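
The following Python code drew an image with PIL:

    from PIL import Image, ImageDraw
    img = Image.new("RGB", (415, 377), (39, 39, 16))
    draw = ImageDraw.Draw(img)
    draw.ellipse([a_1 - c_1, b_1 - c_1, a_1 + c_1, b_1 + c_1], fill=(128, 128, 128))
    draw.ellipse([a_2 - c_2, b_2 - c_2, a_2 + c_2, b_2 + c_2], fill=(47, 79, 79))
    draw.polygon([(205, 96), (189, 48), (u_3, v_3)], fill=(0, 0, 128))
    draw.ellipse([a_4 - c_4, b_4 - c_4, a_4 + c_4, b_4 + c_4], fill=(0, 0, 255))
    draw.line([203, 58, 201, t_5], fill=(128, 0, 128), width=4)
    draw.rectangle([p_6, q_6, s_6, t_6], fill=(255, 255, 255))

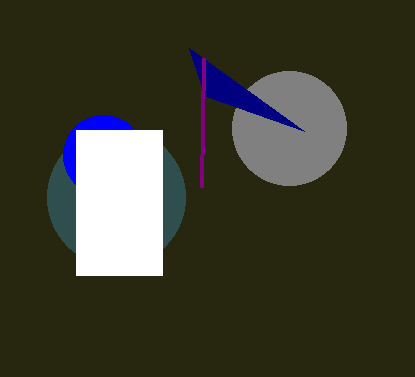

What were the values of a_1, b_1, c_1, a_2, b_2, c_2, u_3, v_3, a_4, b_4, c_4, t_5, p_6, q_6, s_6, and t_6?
a_1 = 289, b_1 = 128, c_1 = 57, a_2 = 116, b_2 = 197, c_2 = 69, u_3 = 304, v_3 = 131, a_4 = 103, b_4 = 155, c_4 = 40, t_5 = 187, p_6 = 76, q_6 = 130, s_6 = 162, t_6 = 275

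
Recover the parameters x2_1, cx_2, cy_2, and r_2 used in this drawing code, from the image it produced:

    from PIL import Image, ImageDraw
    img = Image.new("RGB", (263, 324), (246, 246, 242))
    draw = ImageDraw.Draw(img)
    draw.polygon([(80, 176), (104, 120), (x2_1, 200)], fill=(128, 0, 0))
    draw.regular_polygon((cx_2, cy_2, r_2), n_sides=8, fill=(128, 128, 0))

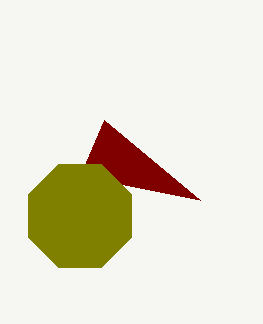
x2_1 = 200; cx_2 = 80; cy_2 = 216; r_2 = 56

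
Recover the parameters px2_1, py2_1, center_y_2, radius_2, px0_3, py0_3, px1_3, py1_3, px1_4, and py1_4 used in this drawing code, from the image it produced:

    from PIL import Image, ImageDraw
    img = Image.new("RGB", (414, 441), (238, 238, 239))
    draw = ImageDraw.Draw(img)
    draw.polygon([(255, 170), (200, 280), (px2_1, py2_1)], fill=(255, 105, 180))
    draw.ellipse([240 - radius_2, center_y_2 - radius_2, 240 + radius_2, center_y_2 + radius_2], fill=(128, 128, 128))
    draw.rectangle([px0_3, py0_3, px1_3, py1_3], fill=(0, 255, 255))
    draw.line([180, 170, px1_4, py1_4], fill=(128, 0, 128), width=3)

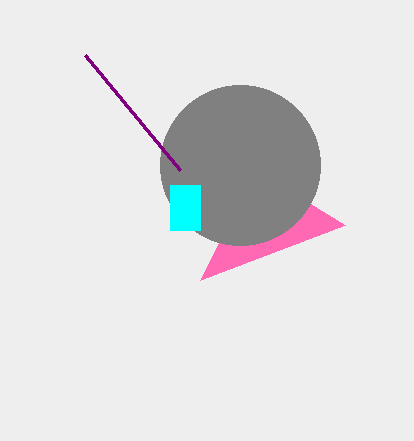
px2_1 = 345
py2_1 = 225
center_y_2 = 165
radius_2 = 80
px0_3 = 170
py0_3 = 185
px1_3 = 200
py1_3 = 230
px1_4 = 85
py1_4 = 55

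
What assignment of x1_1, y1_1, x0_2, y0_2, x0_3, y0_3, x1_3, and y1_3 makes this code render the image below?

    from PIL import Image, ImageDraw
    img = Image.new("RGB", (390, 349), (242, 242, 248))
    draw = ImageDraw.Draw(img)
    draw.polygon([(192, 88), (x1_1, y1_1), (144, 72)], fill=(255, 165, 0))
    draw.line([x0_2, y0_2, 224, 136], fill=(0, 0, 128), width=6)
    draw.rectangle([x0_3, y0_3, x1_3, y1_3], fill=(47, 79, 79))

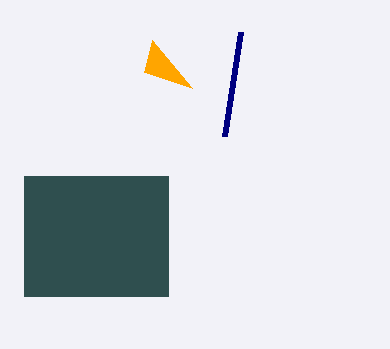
x1_1 = 152
y1_1 = 40
x0_2 = 240
y0_2 = 32
x0_3 = 24
y0_3 = 176
x1_3 = 168
y1_3 = 296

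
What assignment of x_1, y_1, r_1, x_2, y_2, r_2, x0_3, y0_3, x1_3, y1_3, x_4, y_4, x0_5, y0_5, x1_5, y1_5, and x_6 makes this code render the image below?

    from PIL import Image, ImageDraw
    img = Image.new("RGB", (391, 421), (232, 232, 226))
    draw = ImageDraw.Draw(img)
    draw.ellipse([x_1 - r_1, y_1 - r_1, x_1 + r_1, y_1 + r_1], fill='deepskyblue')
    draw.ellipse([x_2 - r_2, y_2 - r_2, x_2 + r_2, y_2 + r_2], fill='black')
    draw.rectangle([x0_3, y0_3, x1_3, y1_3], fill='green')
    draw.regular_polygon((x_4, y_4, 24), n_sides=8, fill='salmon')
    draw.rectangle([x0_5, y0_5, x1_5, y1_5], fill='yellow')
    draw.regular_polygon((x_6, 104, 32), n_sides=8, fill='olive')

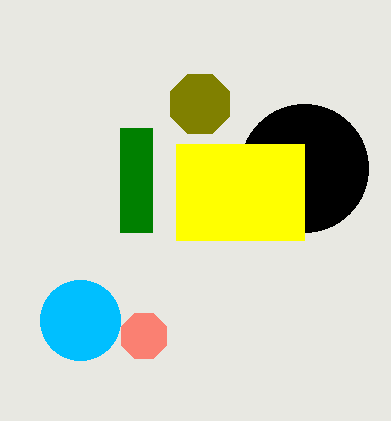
x_1 = 80
y_1 = 320
r_1 = 40
x_2 = 304
y_2 = 168
r_2 = 64
x0_3 = 120
y0_3 = 128
x1_3 = 152
y1_3 = 232
x_4 = 144
y_4 = 336
x0_5 = 176
y0_5 = 144
x1_5 = 304
y1_5 = 240
x_6 = 200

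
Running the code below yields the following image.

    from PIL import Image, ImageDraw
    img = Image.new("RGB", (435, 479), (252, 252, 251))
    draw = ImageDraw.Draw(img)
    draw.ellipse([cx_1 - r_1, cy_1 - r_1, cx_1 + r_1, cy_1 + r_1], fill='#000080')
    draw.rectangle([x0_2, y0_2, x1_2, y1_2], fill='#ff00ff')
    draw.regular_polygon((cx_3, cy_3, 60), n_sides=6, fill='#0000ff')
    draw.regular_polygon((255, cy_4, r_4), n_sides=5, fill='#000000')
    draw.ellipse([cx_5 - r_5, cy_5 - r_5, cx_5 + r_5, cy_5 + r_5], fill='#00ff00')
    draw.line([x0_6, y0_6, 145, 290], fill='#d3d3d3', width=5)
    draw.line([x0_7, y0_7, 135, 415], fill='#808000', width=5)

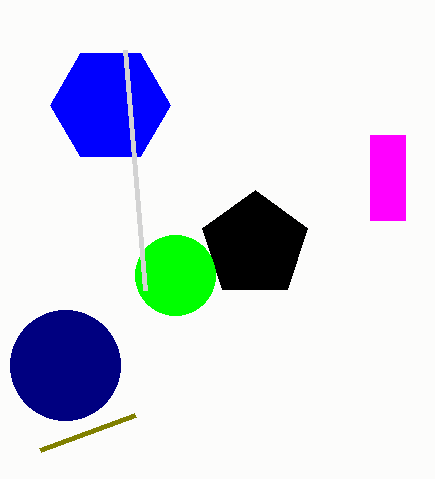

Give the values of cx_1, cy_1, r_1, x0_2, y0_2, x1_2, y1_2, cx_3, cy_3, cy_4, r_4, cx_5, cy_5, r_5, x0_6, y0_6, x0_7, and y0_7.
cx_1 = 65
cy_1 = 365
r_1 = 55
x0_2 = 370
y0_2 = 135
x1_2 = 405
y1_2 = 220
cx_3 = 110
cy_3 = 105
cy_4 = 245
r_4 = 55
cx_5 = 175
cy_5 = 275
r_5 = 40
x0_6 = 125
y0_6 = 50
x0_7 = 40
y0_7 = 450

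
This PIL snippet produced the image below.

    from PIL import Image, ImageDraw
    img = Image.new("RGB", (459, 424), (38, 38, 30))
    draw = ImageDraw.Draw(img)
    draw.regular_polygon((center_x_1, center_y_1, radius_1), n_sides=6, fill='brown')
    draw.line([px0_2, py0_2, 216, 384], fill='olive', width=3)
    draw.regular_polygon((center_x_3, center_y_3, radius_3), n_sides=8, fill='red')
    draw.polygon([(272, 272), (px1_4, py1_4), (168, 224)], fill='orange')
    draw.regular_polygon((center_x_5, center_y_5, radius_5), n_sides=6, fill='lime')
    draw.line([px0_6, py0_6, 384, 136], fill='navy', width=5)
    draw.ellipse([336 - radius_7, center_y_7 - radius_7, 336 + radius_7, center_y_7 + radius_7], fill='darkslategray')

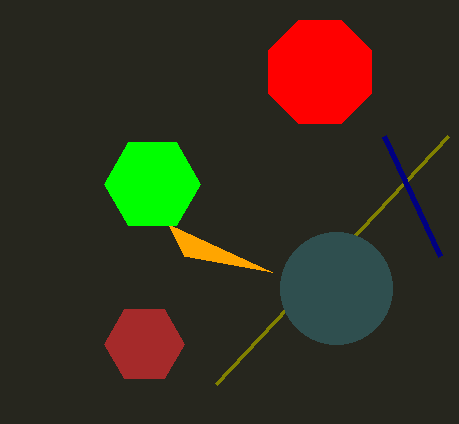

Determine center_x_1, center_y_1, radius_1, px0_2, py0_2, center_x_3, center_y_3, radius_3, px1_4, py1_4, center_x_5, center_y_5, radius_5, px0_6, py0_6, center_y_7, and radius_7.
center_x_1 = 144
center_y_1 = 344
radius_1 = 40
px0_2 = 448
py0_2 = 136
center_x_3 = 320
center_y_3 = 72
radius_3 = 56
px1_4 = 184
py1_4 = 256
center_x_5 = 152
center_y_5 = 184
radius_5 = 48
px0_6 = 440
py0_6 = 256
center_y_7 = 288
radius_7 = 56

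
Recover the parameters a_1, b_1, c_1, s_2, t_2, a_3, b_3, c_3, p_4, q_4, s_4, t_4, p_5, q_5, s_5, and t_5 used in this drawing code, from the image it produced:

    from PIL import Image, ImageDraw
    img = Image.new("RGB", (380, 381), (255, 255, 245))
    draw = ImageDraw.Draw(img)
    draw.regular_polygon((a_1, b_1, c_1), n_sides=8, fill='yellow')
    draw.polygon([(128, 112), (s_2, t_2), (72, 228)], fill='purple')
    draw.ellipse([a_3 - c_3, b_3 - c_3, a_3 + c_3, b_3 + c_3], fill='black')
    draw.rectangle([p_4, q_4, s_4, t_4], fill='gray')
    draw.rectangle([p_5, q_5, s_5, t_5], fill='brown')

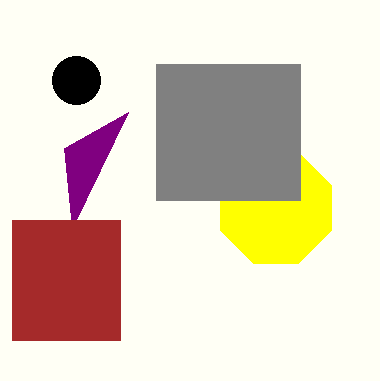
a_1 = 276, b_1 = 208, c_1 = 60, s_2 = 64, t_2 = 148, a_3 = 76, b_3 = 80, c_3 = 24, p_4 = 156, q_4 = 64, s_4 = 300, t_4 = 200, p_5 = 12, q_5 = 220, s_5 = 120, t_5 = 340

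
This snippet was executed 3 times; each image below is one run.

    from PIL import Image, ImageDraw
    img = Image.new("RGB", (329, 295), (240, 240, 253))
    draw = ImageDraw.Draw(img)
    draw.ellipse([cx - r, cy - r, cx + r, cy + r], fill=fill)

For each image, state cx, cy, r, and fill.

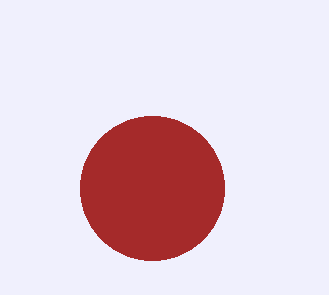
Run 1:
cx = 152
cy = 188
r = 72
fill = 'brown'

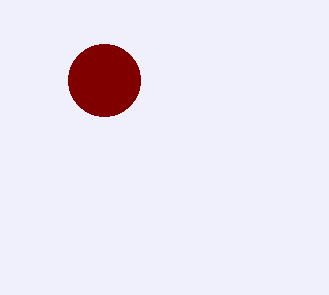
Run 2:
cx = 104; cy = 80; r = 36; fill = 'maroon'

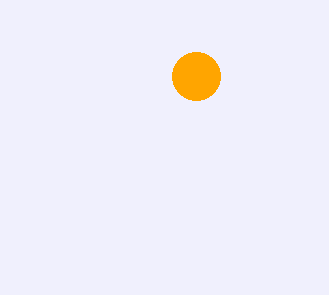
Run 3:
cx = 196
cy = 76
r = 24
fill = 'orange'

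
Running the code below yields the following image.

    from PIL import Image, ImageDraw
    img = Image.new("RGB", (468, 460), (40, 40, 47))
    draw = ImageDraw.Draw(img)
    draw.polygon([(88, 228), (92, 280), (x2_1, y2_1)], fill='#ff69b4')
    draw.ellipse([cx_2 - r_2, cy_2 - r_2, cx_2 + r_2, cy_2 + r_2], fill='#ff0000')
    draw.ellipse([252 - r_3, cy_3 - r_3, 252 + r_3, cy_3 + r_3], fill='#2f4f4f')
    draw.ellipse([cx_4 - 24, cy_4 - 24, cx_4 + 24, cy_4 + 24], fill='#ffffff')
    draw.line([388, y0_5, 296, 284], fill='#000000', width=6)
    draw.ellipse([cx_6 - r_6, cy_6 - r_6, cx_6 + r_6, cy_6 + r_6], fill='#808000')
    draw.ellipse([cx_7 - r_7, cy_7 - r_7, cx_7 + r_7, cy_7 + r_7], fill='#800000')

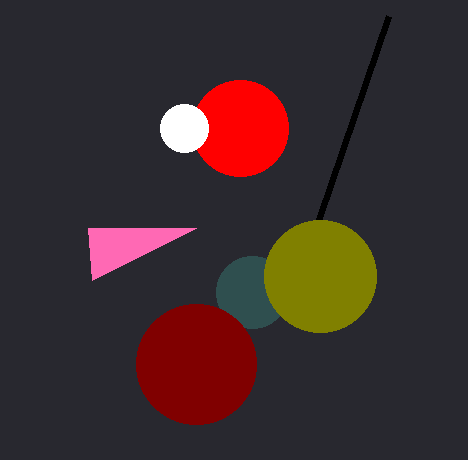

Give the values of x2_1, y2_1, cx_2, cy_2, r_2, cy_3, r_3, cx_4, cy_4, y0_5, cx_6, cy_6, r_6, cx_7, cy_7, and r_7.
x2_1 = 196; y2_1 = 228; cx_2 = 240; cy_2 = 128; r_2 = 48; cy_3 = 292; r_3 = 36; cx_4 = 184; cy_4 = 128; y0_5 = 16; cx_6 = 320; cy_6 = 276; r_6 = 56; cx_7 = 196; cy_7 = 364; r_7 = 60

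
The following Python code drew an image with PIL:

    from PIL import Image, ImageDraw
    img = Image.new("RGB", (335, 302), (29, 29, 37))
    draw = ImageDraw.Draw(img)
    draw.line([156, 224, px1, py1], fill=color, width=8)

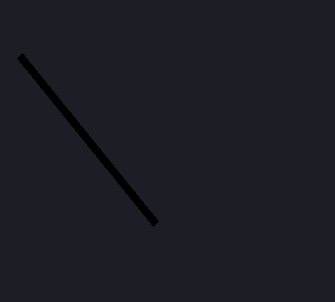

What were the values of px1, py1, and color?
px1 = 20, py1 = 56, color = 'black'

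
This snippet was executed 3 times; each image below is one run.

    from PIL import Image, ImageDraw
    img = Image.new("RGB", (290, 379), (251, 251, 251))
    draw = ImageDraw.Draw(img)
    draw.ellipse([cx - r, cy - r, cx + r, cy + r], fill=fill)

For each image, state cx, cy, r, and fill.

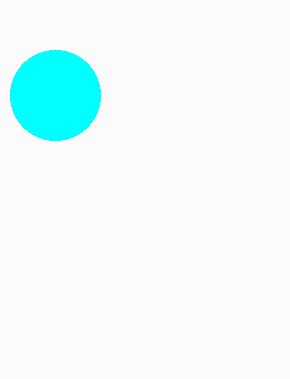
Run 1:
cx = 55
cy = 95
r = 45
fill = 'cyan'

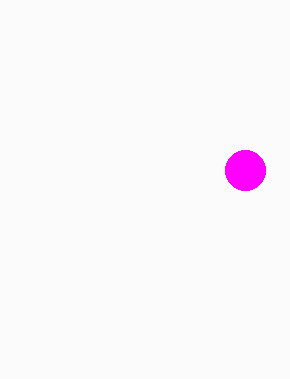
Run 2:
cx = 245, cy = 170, r = 20, fill = 'magenta'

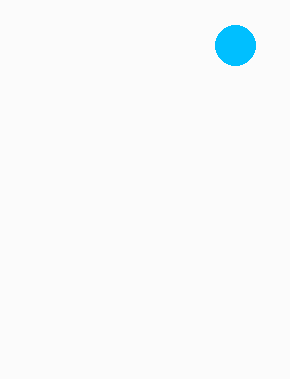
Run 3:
cx = 235
cy = 45
r = 20
fill = 'deepskyblue'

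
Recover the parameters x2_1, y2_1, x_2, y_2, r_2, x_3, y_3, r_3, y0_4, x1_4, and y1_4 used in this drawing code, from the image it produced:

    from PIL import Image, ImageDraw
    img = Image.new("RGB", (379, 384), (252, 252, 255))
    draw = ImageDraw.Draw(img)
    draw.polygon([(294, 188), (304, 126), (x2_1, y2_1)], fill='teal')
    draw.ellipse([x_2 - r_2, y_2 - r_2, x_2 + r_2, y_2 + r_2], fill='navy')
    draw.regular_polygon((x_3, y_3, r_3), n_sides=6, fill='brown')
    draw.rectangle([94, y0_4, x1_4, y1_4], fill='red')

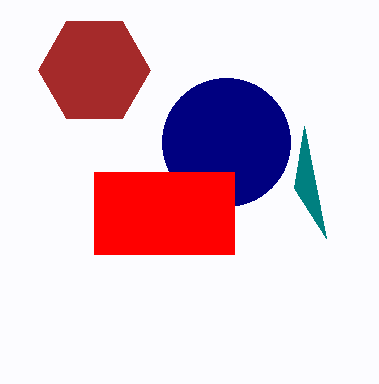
x2_1 = 326; y2_1 = 238; x_2 = 226; y_2 = 142; r_2 = 64; x_3 = 94; y_3 = 70; r_3 = 56; y0_4 = 172; x1_4 = 234; y1_4 = 254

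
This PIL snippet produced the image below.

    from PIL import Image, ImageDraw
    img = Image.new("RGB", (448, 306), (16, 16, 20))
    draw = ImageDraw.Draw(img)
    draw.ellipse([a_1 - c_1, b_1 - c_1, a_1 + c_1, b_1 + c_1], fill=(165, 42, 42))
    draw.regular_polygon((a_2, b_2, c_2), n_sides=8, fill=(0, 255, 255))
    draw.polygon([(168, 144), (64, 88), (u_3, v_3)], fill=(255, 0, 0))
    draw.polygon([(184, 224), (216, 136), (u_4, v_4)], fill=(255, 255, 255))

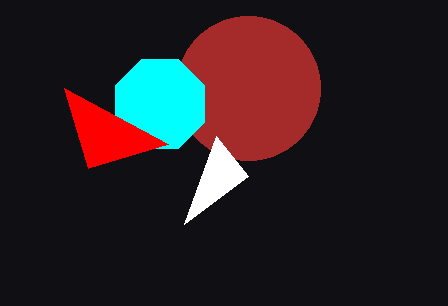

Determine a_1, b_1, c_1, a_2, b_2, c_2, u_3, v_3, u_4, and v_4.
a_1 = 248, b_1 = 88, c_1 = 72, a_2 = 160, b_2 = 104, c_2 = 48, u_3 = 88, v_3 = 168, u_4 = 248, v_4 = 176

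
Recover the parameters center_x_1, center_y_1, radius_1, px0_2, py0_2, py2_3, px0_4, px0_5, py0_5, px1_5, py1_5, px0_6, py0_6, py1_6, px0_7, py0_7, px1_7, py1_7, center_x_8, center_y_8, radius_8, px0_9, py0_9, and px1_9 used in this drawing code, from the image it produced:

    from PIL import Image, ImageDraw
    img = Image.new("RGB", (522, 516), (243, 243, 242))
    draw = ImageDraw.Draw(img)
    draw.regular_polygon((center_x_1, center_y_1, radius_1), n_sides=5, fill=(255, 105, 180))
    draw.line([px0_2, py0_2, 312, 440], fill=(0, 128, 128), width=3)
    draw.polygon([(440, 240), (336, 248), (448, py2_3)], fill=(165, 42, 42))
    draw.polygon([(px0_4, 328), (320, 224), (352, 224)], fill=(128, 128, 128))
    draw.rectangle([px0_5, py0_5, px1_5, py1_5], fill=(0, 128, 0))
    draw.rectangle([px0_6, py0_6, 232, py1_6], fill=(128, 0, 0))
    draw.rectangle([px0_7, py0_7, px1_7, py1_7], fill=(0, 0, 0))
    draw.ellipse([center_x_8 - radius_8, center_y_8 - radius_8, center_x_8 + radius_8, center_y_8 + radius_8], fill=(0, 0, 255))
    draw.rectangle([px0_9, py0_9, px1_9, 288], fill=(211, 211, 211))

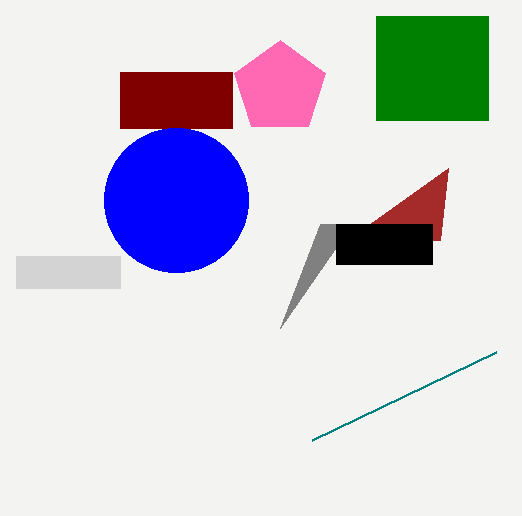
center_x_1 = 280, center_y_1 = 88, radius_1 = 48, px0_2 = 496, py0_2 = 352, py2_3 = 168, px0_4 = 280, px0_5 = 376, py0_5 = 16, px1_5 = 488, py1_5 = 120, px0_6 = 120, py0_6 = 72, py1_6 = 128, px0_7 = 336, py0_7 = 224, px1_7 = 432, py1_7 = 264, center_x_8 = 176, center_y_8 = 200, radius_8 = 72, px0_9 = 16, py0_9 = 256, px1_9 = 120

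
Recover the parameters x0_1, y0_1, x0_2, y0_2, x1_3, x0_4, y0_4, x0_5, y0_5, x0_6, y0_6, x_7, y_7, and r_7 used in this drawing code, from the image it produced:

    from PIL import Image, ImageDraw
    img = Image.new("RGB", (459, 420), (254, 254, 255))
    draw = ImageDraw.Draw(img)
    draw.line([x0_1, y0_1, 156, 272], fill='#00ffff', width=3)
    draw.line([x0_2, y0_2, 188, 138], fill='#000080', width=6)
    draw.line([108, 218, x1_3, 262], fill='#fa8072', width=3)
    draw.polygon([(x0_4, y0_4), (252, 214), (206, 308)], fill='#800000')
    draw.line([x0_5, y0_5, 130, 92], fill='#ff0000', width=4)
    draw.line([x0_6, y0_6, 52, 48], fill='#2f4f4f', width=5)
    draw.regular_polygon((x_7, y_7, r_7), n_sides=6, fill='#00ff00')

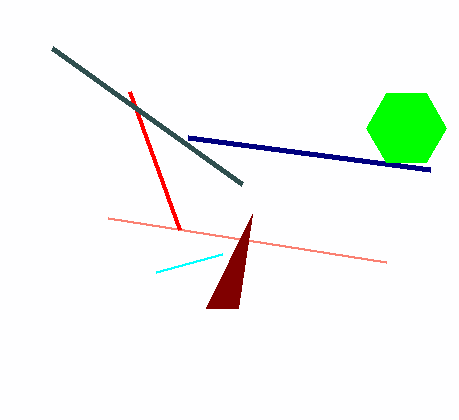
x0_1 = 222, y0_1 = 254, x0_2 = 430, y0_2 = 170, x1_3 = 386, x0_4 = 238, y0_4 = 308, x0_5 = 180, y0_5 = 230, x0_6 = 242, y0_6 = 184, x_7 = 406, y_7 = 128, r_7 = 40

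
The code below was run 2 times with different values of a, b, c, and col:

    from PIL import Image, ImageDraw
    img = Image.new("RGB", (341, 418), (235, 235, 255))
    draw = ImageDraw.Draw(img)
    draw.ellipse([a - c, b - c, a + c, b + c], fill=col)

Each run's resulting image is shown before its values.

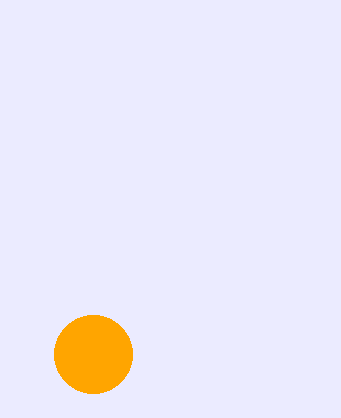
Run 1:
a = 93, b = 354, c = 39, col = 'orange'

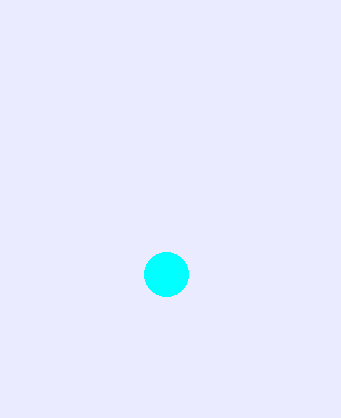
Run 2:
a = 166; b = 274; c = 22; col = 'cyan'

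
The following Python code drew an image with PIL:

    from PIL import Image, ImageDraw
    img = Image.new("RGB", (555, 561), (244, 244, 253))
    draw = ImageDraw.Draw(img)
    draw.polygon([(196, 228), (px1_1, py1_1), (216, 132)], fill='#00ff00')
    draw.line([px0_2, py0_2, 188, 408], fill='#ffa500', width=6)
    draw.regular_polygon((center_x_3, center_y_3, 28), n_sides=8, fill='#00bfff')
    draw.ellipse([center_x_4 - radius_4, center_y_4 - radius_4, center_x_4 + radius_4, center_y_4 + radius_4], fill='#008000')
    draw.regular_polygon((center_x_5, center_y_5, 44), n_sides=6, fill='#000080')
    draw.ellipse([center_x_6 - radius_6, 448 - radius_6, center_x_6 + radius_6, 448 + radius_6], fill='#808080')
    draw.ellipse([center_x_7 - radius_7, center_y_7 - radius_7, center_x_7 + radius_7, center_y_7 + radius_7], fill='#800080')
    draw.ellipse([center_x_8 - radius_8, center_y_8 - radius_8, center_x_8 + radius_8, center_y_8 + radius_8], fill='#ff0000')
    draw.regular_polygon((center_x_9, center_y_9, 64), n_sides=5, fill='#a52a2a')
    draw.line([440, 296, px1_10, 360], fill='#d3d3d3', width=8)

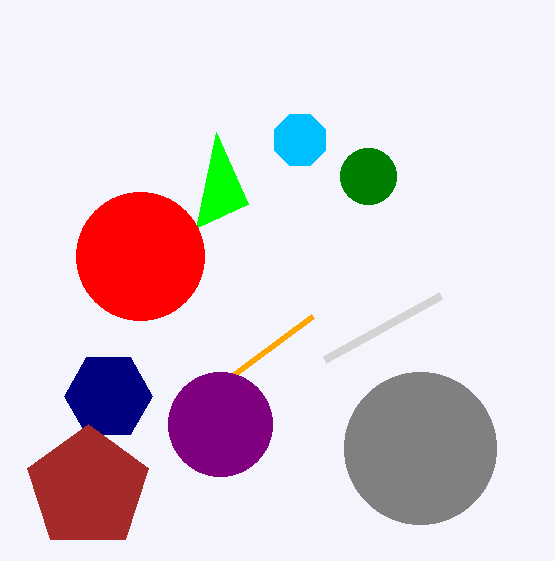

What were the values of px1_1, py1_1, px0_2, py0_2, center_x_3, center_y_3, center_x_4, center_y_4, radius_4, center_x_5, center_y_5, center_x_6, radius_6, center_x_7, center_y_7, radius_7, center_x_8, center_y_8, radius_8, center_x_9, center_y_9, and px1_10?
px1_1 = 248; py1_1 = 204; px0_2 = 312; py0_2 = 316; center_x_3 = 300; center_y_3 = 140; center_x_4 = 368; center_y_4 = 176; radius_4 = 28; center_x_5 = 108; center_y_5 = 396; center_x_6 = 420; radius_6 = 76; center_x_7 = 220; center_y_7 = 424; radius_7 = 52; center_x_8 = 140; center_y_8 = 256; radius_8 = 64; center_x_9 = 88; center_y_9 = 488; px1_10 = 324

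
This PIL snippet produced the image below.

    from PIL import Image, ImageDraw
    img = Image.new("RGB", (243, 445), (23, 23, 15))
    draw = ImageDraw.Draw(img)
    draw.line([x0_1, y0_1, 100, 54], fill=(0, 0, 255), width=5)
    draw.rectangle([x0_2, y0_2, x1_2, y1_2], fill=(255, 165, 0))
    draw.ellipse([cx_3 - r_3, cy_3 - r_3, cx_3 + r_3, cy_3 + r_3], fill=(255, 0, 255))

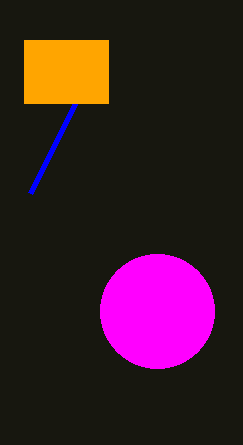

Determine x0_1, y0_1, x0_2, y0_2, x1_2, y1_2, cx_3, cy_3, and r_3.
x0_1 = 30
y0_1 = 193
x0_2 = 24
y0_2 = 40
x1_2 = 108
y1_2 = 103
cx_3 = 157
cy_3 = 311
r_3 = 57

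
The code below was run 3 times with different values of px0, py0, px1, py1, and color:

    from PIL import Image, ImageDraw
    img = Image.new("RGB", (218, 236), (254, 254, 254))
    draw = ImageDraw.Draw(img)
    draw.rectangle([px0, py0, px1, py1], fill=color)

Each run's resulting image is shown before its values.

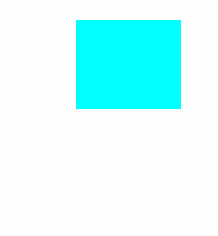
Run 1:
px0 = 76, py0 = 20, px1 = 180, py1 = 108, color = 'cyan'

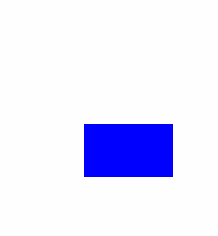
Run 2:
px0 = 84
py0 = 124
px1 = 172
py1 = 176
color = 'blue'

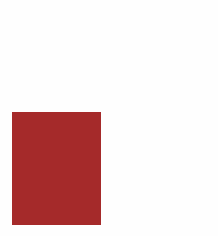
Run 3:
px0 = 12; py0 = 112; px1 = 100; py1 = 224; color = 'brown'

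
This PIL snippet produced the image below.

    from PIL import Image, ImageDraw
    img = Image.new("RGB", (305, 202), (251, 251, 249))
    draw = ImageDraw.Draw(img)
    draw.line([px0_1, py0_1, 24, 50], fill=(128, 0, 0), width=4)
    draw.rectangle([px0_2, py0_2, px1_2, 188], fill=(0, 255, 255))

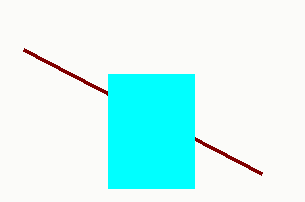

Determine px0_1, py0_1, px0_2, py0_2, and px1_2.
px0_1 = 262; py0_1 = 174; px0_2 = 108; py0_2 = 74; px1_2 = 194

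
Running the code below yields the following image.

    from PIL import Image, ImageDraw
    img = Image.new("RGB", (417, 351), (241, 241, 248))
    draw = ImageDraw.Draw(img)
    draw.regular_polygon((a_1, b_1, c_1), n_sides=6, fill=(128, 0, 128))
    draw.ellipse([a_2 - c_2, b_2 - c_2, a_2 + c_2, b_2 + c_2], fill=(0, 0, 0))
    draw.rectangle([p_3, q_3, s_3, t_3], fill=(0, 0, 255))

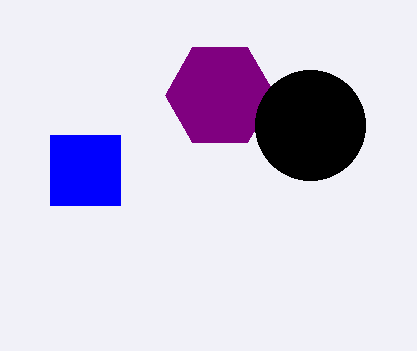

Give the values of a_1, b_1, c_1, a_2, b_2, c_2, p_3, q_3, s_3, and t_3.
a_1 = 220; b_1 = 95; c_1 = 55; a_2 = 310; b_2 = 125; c_2 = 55; p_3 = 50; q_3 = 135; s_3 = 120; t_3 = 205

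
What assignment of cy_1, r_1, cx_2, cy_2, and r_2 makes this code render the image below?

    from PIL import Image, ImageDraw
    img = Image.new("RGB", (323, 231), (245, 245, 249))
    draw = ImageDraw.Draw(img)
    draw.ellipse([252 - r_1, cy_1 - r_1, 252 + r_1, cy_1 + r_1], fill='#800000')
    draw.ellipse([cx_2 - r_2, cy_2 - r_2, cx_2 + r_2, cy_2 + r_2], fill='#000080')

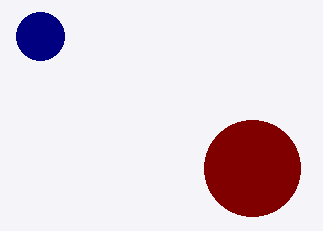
cy_1 = 168; r_1 = 48; cx_2 = 40; cy_2 = 36; r_2 = 24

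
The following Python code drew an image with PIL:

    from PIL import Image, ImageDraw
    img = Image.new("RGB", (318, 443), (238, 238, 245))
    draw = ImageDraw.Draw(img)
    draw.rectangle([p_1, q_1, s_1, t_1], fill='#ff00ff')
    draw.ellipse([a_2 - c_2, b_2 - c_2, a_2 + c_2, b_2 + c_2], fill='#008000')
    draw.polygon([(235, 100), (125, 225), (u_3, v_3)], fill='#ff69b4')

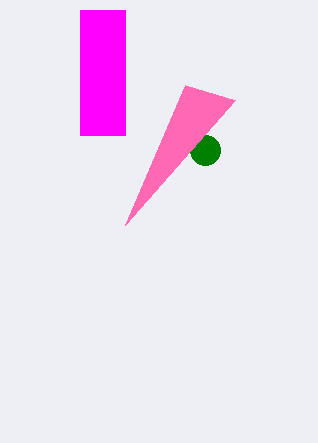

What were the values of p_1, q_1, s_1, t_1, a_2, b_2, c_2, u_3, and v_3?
p_1 = 80, q_1 = 10, s_1 = 125, t_1 = 135, a_2 = 205, b_2 = 150, c_2 = 15, u_3 = 185, v_3 = 85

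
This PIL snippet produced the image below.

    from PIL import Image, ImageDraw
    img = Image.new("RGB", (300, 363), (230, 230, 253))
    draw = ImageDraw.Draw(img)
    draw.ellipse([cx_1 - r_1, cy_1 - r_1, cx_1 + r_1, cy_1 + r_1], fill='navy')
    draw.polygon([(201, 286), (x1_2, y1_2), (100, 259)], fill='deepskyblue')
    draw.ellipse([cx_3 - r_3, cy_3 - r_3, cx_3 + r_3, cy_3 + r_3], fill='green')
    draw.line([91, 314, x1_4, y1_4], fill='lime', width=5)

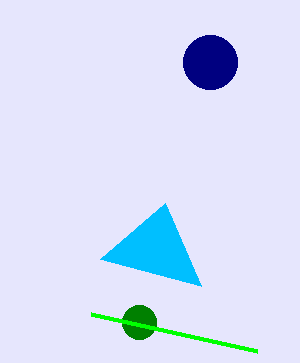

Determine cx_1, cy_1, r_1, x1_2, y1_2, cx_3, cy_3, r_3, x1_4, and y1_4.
cx_1 = 210, cy_1 = 62, r_1 = 27, x1_2 = 165, y1_2 = 203, cx_3 = 139, cy_3 = 322, r_3 = 17, x1_4 = 257, y1_4 = 351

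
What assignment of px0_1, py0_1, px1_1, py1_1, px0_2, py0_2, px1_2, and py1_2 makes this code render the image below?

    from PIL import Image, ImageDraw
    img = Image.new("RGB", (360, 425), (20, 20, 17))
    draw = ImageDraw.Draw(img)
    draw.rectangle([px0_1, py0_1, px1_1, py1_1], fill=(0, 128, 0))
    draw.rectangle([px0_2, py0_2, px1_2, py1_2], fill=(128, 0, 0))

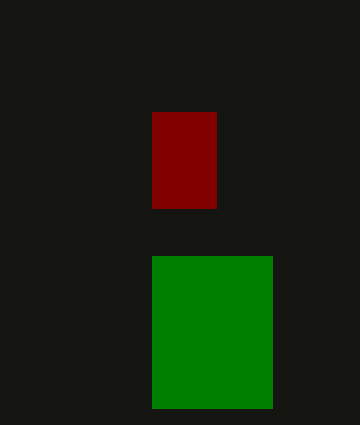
px0_1 = 152; py0_1 = 256; px1_1 = 272; py1_1 = 408; px0_2 = 152; py0_2 = 112; px1_2 = 216; py1_2 = 208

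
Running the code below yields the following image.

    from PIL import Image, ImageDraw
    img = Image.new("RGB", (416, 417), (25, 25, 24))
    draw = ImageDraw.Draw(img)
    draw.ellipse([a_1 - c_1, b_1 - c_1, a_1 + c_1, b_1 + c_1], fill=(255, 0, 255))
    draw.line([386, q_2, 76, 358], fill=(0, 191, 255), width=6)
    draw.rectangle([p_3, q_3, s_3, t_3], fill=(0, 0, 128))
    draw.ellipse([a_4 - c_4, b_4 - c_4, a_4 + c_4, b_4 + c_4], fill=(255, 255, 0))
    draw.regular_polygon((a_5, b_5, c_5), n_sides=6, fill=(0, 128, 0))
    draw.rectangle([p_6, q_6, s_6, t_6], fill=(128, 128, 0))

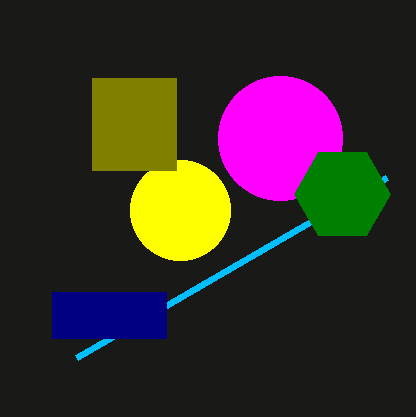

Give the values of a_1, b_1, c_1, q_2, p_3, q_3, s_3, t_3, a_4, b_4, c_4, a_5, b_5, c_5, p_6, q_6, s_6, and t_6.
a_1 = 280
b_1 = 138
c_1 = 62
q_2 = 178
p_3 = 52
q_3 = 292
s_3 = 166
t_3 = 338
a_4 = 180
b_4 = 210
c_4 = 50
a_5 = 342
b_5 = 194
c_5 = 48
p_6 = 92
q_6 = 78
s_6 = 176
t_6 = 170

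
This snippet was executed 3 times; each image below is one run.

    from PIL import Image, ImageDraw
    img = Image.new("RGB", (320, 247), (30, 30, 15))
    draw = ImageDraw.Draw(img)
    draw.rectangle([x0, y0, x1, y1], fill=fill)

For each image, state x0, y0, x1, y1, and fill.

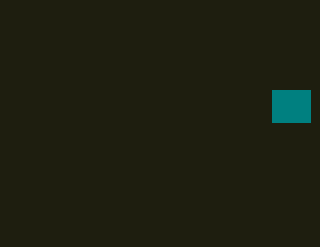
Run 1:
x0 = 272, y0 = 90, x1 = 310, y1 = 122, fill = 'teal'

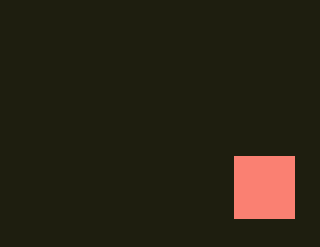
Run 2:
x0 = 234, y0 = 156, x1 = 294, y1 = 218, fill = 'salmon'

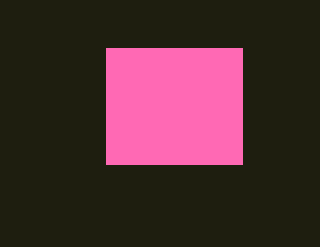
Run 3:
x0 = 106; y0 = 48; x1 = 242; y1 = 164; fill = 'hotpink'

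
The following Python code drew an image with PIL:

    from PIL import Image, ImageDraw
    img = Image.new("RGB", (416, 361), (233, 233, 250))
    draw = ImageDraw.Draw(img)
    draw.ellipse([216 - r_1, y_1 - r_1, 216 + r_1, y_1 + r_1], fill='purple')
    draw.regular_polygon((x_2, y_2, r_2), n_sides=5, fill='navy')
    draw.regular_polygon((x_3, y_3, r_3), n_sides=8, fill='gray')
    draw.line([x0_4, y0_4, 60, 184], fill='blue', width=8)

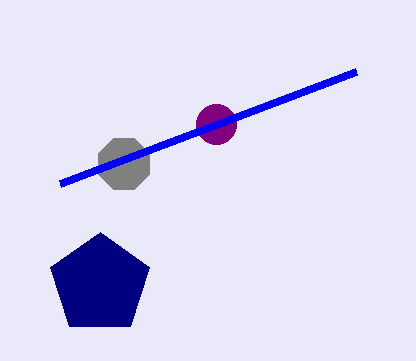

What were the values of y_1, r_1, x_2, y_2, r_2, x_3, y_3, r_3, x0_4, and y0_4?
y_1 = 124; r_1 = 20; x_2 = 100; y_2 = 284; r_2 = 52; x_3 = 124; y_3 = 164; r_3 = 28; x0_4 = 356; y0_4 = 72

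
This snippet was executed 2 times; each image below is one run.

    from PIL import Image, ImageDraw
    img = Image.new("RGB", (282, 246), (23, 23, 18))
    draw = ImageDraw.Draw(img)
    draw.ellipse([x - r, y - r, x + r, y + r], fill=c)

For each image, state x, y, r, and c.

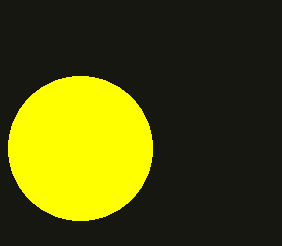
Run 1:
x = 80; y = 148; r = 72; c = 'yellow'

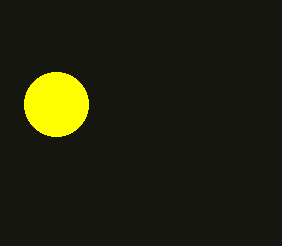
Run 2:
x = 56; y = 104; r = 32; c = 'yellow'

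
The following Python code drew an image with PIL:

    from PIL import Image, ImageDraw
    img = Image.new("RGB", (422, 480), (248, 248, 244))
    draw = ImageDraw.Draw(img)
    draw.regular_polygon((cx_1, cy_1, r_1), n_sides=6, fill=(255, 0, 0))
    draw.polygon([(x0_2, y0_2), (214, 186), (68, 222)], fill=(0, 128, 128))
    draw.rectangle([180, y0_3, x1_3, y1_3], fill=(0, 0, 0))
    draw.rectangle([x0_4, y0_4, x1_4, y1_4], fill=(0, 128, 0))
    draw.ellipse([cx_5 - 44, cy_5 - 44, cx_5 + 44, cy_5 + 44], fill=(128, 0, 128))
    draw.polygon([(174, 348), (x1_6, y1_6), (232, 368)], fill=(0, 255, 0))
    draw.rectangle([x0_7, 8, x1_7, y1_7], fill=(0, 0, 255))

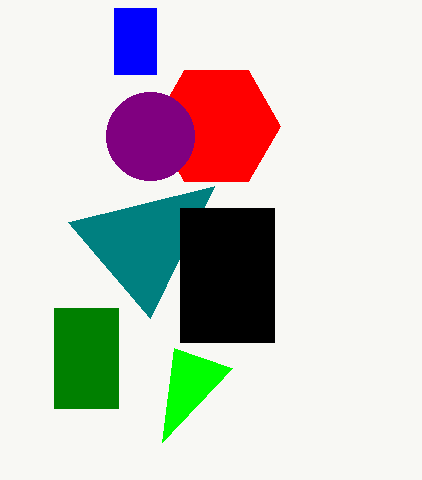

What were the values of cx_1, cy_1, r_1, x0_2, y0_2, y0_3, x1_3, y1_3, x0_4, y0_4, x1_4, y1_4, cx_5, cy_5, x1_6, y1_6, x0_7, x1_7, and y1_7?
cx_1 = 216; cy_1 = 126; r_1 = 64; x0_2 = 150; y0_2 = 318; y0_3 = 208; x1_3 = 274; y1_3 = 342; x0_4 = 54; y0_4 = 308; x1_4 = 118; y1_4 = 408; cx_5 = 150; cy_5 = 136; x1_6 = 162; y1_6 = 442; x0_7 = 114; x1_7 = 156; y1_7 = 74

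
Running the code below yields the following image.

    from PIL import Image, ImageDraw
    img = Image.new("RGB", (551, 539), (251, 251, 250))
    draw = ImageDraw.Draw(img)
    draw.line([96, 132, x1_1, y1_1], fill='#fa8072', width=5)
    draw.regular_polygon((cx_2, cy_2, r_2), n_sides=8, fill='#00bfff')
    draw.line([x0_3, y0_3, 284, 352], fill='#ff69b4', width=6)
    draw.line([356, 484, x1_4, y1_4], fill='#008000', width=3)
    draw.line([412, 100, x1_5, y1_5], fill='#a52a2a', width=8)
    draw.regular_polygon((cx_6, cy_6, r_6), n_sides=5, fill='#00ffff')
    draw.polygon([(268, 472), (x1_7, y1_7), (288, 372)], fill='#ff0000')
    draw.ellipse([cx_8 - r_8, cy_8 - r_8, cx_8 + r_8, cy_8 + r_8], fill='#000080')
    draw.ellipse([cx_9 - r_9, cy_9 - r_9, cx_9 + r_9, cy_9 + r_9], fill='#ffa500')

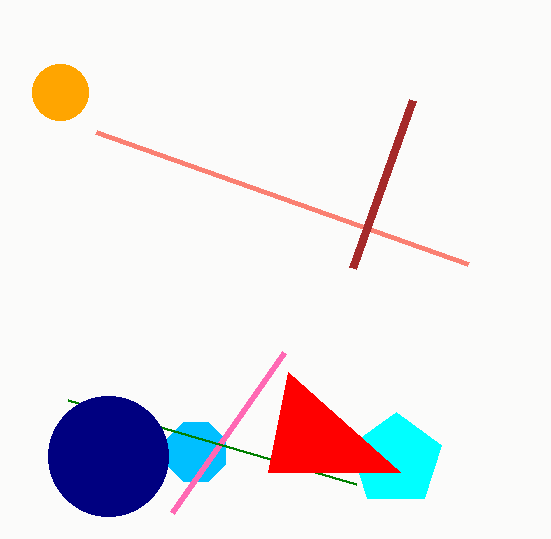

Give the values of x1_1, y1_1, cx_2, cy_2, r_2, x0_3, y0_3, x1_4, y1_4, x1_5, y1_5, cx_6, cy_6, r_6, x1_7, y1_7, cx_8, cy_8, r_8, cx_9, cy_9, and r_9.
x1_1 = 468
y1_1 = 264
cx_2 = 196
cy_2 = 452
r_2 = 32
x0_3 = 172
y0_3 = 512
x1_4 = 68
y1_4 = 400
x1_5 = 352
y1_5 = 268
cx_6 = 396
cy_6 = 460
r_6 = 48
x1_7 = 400
y1_7 = 472
cx_8 = 108
cy_8 = 456
r_8 = 60
cx_9 = 60
cy_9 = 92
r_9 = 28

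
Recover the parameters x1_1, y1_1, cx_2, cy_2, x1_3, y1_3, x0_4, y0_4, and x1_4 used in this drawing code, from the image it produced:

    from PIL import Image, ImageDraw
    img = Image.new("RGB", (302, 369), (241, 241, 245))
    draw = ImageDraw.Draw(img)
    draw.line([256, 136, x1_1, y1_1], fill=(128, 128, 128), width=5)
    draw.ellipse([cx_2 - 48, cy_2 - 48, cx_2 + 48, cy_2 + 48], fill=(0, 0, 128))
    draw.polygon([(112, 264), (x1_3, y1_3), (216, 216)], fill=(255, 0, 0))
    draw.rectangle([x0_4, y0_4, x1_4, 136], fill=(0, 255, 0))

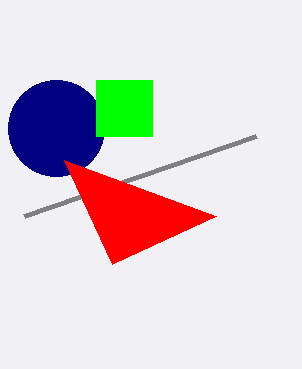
x1_1 = 24
y1_1 = 216
cx_2 = 56
cy_2 = 128
x1_3 = 64
y1_3 = 160
x0_4 = 96
y0_4 = 80
x1_4 = 152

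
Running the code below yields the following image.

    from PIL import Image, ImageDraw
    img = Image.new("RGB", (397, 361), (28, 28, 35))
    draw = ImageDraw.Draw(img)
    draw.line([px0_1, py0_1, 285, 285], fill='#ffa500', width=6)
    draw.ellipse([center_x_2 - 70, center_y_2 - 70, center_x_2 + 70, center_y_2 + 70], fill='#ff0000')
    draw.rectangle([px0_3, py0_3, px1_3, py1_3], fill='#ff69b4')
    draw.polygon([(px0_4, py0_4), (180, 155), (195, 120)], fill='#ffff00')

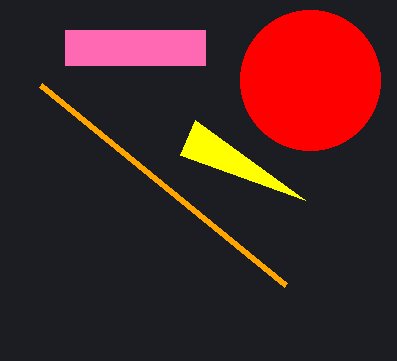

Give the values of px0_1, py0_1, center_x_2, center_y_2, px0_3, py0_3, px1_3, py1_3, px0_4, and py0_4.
px0_1 = 40
py0_1 = 85
center_x_2 = 310
center_y_2 = 80
px0_3 = 65
py0_3 = 30
px1_3 = 205
py1_3 = 65
px0_4 = 305
py0_4 = 200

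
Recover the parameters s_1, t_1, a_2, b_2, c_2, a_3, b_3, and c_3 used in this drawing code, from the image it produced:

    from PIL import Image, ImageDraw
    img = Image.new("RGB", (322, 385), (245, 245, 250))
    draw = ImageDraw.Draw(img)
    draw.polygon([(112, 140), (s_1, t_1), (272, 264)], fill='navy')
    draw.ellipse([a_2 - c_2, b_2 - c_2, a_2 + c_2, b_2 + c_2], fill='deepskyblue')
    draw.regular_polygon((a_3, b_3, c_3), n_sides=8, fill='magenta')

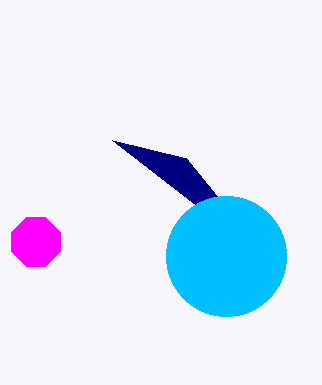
s_1 = 186; t_1 = 158; a_2 = 226; b_2 = 256; c_2 = 60; a_3 = 36; b_3 = 242; c_3 = 26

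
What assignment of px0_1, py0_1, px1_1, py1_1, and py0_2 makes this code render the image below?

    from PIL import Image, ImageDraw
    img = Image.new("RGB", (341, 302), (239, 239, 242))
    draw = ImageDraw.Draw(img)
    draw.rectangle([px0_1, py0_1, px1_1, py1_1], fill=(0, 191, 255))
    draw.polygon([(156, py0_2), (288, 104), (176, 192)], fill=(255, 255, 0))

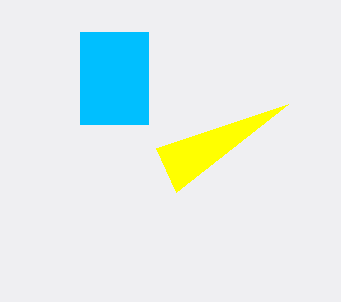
px0_1 = 80; py0_1 = 32; px1_1 = 148; py1_1 = 124; py0_2 = 148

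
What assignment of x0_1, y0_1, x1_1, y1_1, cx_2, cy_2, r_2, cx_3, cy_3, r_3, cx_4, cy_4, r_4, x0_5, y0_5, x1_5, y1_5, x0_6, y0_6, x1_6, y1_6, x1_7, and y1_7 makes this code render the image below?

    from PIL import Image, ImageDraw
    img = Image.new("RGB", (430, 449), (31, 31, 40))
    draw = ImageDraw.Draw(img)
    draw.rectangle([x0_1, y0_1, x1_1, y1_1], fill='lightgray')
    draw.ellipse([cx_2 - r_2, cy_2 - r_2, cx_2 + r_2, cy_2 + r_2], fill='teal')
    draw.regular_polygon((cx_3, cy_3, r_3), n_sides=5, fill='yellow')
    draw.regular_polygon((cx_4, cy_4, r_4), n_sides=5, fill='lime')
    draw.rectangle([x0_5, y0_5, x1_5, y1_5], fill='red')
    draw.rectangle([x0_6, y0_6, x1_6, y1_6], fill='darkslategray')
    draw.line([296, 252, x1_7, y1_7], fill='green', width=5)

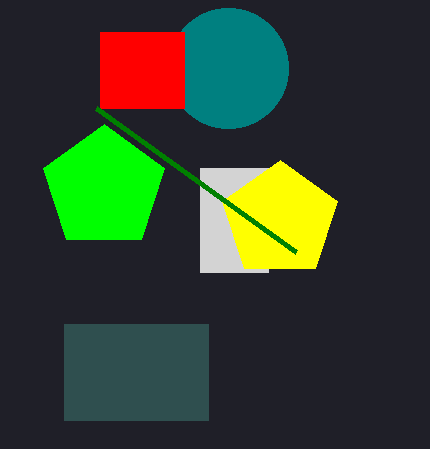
x0_1 = 200
y0_1 = 168
x1_1 = 268
y1_1 = 272
cx_2 = 228
cy_2 = 68
r_2 = 60
cx_3 = 280
cy_3 = 220
r_3 = 60
cx_4 = 104
cy_4 = 188
r_4 = 64
x0_5 = 100
y0_5 = 32
x1_5 = 184
y1_5 = 108
x0_6 = 64
y0_6 = 324
x1_6 = 208
y1_6 = 420
x1_7 = 96
y1_7 = 108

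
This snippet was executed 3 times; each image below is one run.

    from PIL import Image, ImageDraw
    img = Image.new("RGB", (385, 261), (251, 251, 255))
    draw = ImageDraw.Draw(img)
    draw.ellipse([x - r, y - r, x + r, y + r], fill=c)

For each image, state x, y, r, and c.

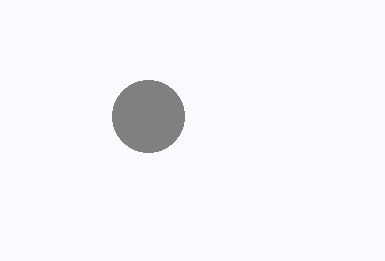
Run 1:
x = 148; y = 116; r = 36; c = 'gray'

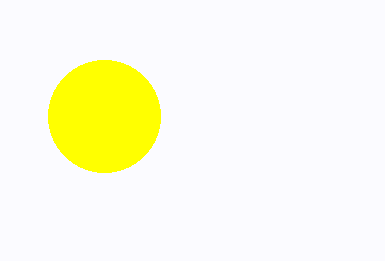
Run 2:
x = 104
y = 116
r = 56
c = 'yellow'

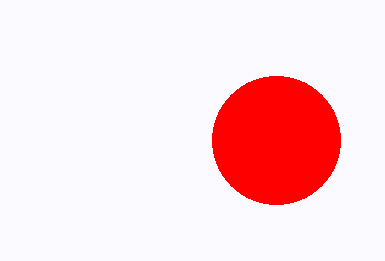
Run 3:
x = 276; y = 140; r = 64; c = 'red'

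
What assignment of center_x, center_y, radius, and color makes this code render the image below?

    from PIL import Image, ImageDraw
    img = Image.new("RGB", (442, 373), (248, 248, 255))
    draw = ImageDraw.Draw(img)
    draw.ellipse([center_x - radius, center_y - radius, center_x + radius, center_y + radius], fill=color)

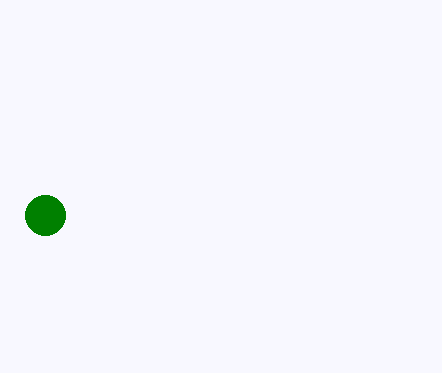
center_x = 45; center_y = 215; radius = 20; color = 'green'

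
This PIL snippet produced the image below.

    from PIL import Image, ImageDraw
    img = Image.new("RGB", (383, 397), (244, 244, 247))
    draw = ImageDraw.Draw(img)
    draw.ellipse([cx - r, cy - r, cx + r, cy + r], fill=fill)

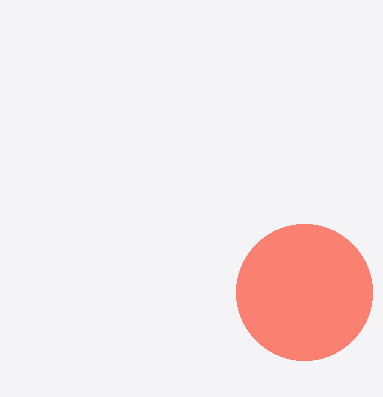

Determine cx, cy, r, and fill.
cx = 304; cy = 292; r = 68; fill = 'salmon'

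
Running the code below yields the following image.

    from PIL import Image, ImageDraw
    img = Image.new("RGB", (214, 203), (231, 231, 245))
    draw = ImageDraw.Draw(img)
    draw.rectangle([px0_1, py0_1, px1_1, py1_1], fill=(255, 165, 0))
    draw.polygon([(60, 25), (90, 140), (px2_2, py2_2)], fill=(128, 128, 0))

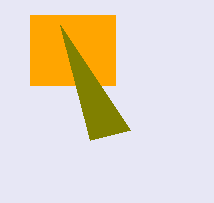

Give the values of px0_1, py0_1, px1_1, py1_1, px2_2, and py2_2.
px0_1 = 30, py0_1 = 15, px1_1 = 115, py1_1 = 85, px2_2 = 130, py2_2 = 130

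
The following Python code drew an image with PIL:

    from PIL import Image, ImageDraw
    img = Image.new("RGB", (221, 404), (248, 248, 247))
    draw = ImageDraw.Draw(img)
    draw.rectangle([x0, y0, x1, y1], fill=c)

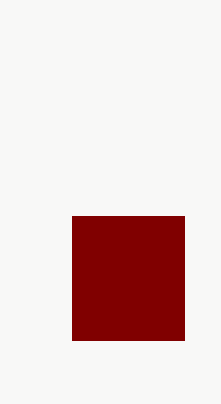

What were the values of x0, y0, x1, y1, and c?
x0 = 72
y0 = 216
x1 = 184
y1 = 340
c = 'maroon'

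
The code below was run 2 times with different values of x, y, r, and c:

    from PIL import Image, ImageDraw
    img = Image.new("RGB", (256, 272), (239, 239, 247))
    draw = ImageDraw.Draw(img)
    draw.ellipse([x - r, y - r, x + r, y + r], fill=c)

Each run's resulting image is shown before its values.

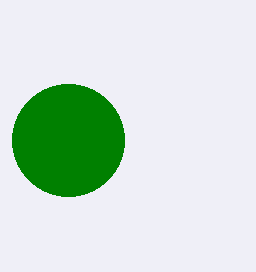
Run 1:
x = 68
y = 140
r = 56
c = 'green'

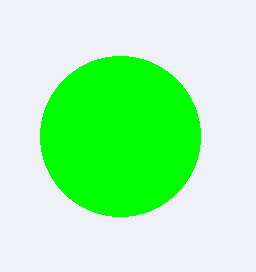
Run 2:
x = 120; y = 136; r = 80; c = 'lime'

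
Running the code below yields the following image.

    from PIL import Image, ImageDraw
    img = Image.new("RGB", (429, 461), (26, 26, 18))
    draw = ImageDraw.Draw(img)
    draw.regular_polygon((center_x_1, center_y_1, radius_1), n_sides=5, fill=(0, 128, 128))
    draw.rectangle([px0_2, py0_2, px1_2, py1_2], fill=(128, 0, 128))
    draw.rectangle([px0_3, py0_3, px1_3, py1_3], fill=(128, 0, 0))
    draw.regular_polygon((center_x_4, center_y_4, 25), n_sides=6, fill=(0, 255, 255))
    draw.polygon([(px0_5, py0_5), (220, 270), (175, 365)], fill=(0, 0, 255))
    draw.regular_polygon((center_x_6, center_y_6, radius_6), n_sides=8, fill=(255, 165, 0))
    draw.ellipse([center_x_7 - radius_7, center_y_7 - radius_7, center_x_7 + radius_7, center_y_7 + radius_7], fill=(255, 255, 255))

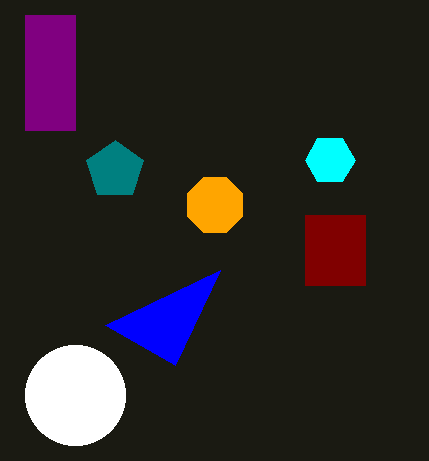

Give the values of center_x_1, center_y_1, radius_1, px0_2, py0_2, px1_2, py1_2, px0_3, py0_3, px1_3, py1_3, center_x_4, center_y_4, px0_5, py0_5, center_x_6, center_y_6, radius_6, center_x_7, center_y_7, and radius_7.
center_x_1 = 115
center_y_1 = 170
radius_1 = 30
px0_2 = 25
py0_2 = 15
px1_2 = 75
py1_2 = 130
px0_3 = 305
py0_3 = 215
px1_3 = 365
py1_3 = 285
center_x_4 = 330
center_y_4 = 160
px0_5 = 105
py0_5 = 325
center_x_6 = 215
center_y_6 = 205
radius_6 = 30
center_x_7 = 75
center_y_7 = 395
radius_7 = 50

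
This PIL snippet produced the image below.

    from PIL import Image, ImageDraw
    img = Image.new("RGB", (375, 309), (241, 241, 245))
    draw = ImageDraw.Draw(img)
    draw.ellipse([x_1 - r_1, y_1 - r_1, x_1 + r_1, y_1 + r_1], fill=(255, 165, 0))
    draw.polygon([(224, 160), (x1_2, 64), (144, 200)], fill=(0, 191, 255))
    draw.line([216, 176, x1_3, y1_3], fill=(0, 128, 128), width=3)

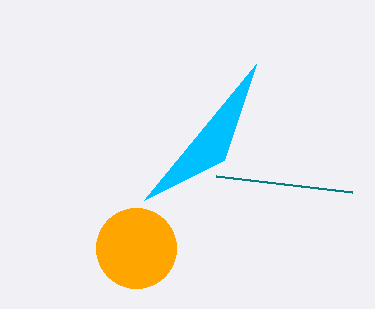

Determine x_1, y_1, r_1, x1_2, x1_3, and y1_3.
x_1 = 136
y_1 = 248
r_1 = 40
x1_2 = 256
x1_3 = 352
y1_3 = 192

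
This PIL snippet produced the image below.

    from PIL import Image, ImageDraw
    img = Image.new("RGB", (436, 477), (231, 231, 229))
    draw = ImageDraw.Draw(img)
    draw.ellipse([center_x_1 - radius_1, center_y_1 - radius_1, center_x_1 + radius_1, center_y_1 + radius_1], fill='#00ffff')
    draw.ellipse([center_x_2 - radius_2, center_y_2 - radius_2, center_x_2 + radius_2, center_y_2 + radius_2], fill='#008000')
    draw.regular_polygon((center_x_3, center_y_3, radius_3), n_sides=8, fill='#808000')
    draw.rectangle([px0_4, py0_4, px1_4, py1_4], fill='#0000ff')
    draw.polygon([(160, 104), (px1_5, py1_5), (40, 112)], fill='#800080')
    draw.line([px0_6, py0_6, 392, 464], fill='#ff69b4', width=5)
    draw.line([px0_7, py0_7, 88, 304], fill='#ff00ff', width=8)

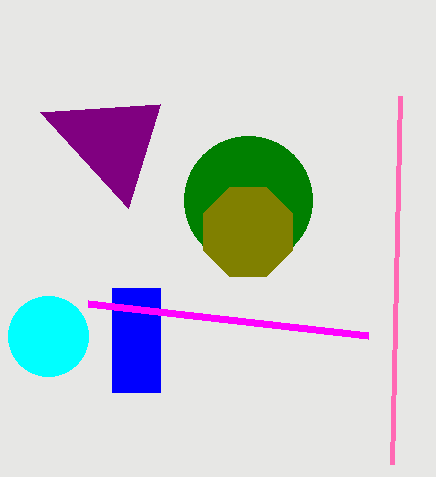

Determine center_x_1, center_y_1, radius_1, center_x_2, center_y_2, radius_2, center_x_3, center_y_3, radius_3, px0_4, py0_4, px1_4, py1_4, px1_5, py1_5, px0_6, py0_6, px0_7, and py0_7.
center_x_1 = 48, center_y_1 = 336, radius_1 = 40, center_x_2 = 248, center_y_2 = 200, radius_2 = 64, center_x_3 = 248, center_y_3 = 232, radius_3 = 48, px0_4 = 112, py0_4 = 288, px1_4 = 160, py1_4 = 392, px1_5 = 128, py1_5 = 208, px0_6 = 400, py0_6 = 96, px0_7 = 368, py0_7 = 336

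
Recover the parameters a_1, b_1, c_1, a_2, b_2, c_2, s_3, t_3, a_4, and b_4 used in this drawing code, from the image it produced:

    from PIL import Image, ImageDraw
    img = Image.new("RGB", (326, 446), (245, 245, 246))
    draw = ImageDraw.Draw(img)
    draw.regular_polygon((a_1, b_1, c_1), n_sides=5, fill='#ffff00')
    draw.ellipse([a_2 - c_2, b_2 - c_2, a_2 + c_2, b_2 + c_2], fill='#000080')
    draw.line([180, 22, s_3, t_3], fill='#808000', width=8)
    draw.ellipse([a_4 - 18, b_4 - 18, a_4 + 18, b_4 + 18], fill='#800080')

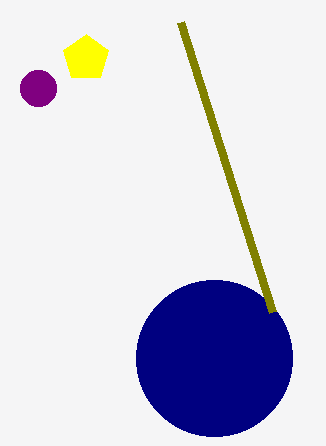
a_1 = 86
b_1 = 58
c_1 = 24
a_2 = 214
b_2 = 358
c_2 = 78
s_3 = 272
t_3 = 312
a_4 = 38
b_4 = 88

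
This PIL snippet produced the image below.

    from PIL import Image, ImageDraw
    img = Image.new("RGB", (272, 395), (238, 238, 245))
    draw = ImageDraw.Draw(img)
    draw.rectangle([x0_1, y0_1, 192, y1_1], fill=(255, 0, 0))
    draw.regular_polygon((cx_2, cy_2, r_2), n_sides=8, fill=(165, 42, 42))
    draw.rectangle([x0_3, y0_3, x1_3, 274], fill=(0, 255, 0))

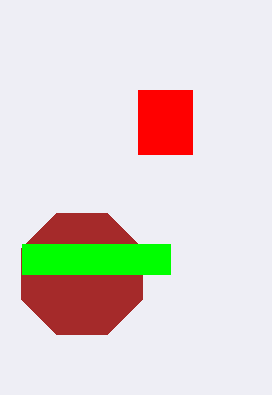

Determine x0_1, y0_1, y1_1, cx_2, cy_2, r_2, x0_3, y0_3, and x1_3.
x0_1 = 138; y0_1 = 90; y1_1 = 154; cx_2 = 82; cy_2 = 274; r_2 = 66; x0_3 = 22; y0_3 = 244; x1_3 = 170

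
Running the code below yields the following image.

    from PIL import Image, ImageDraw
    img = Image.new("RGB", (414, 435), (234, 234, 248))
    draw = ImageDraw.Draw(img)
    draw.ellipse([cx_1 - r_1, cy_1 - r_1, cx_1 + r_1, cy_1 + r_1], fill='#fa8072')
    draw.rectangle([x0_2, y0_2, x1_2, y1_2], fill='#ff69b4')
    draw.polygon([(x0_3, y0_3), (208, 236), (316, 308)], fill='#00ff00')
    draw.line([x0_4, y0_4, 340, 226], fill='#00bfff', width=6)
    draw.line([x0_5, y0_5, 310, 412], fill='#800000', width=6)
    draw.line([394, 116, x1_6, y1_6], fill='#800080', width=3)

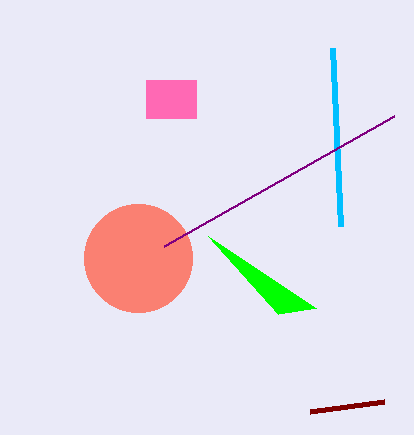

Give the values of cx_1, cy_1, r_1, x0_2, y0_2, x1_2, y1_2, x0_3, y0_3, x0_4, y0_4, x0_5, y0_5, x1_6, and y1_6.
cx_1 = 138, cy_1 = 258, r_1 = 54, x0_2 = 146, y0_2 = 80, x1_2 = 196, y1_2 = 118, x0_3 = 278, y0_3 = 314, x0_4 = 332, y0_4 = 48, x0_5 = 384, y0_5 = 402, x1_6 = 164, y1_6 = 246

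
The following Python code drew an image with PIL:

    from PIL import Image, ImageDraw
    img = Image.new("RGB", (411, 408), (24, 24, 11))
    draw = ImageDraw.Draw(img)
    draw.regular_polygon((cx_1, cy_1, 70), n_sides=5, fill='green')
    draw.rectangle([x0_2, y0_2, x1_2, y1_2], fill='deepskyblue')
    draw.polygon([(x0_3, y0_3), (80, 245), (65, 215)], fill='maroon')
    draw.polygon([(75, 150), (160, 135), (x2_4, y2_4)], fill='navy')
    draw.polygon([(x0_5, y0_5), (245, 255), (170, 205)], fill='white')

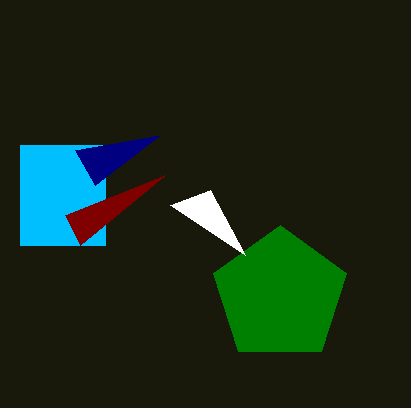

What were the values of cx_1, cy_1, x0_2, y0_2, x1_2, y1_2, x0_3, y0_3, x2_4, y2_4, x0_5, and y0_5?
cx_1 = 280, cy_1 = 295, x0_2 = 20, y0_2 = 145, x1_2 = 105, y1_2 = 245, x0_3 = 165, y0_3 = 175, x2_4 = 95, y2_4 = 185, x0_5 = 210, y0_5 = 190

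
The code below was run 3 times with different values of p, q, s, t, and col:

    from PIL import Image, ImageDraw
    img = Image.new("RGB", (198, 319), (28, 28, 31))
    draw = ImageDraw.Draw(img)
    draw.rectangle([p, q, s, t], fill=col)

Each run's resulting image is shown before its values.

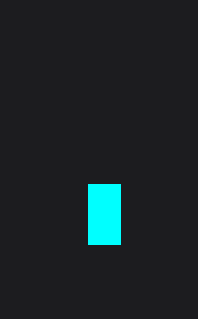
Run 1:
p = 88, q = 184, s = 120, t = 244, col = 'cyan'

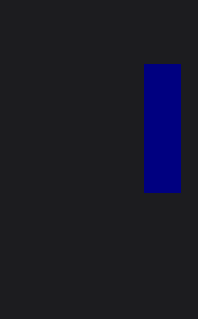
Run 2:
p = 144, q = 64, s = 180, t = 192, col = 'navy'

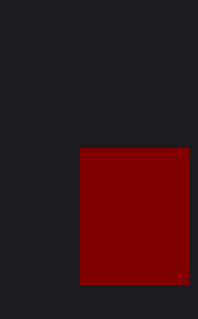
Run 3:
p = 80, q = 148, s = 188, t = 284, col = 'maroon'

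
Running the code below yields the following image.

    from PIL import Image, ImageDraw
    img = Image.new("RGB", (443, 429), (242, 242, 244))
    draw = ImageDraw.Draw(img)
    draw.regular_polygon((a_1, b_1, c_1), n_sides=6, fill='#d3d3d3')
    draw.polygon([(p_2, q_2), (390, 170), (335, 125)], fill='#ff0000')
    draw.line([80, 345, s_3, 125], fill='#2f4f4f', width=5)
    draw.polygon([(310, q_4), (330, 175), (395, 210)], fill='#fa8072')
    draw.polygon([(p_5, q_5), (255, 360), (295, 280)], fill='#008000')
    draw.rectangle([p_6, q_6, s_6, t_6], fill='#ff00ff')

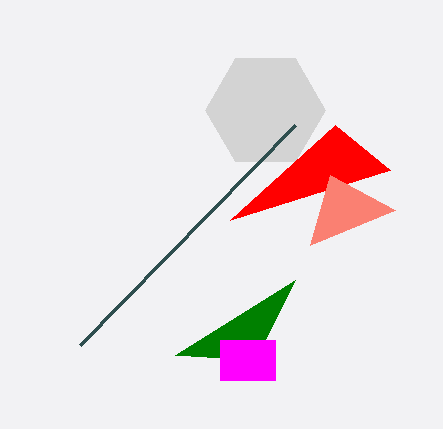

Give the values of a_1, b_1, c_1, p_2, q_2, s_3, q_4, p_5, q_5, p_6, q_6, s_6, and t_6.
a_1 = 265; b_1 = 110; c_1 = 60; p_2 = 230; q_2 = 220; s_3 = 295; q_4 = 245; p_5 = 175; q_5 = 355; p_6 = 220; q_6 = 340; s_6 = 275; t_6 = 380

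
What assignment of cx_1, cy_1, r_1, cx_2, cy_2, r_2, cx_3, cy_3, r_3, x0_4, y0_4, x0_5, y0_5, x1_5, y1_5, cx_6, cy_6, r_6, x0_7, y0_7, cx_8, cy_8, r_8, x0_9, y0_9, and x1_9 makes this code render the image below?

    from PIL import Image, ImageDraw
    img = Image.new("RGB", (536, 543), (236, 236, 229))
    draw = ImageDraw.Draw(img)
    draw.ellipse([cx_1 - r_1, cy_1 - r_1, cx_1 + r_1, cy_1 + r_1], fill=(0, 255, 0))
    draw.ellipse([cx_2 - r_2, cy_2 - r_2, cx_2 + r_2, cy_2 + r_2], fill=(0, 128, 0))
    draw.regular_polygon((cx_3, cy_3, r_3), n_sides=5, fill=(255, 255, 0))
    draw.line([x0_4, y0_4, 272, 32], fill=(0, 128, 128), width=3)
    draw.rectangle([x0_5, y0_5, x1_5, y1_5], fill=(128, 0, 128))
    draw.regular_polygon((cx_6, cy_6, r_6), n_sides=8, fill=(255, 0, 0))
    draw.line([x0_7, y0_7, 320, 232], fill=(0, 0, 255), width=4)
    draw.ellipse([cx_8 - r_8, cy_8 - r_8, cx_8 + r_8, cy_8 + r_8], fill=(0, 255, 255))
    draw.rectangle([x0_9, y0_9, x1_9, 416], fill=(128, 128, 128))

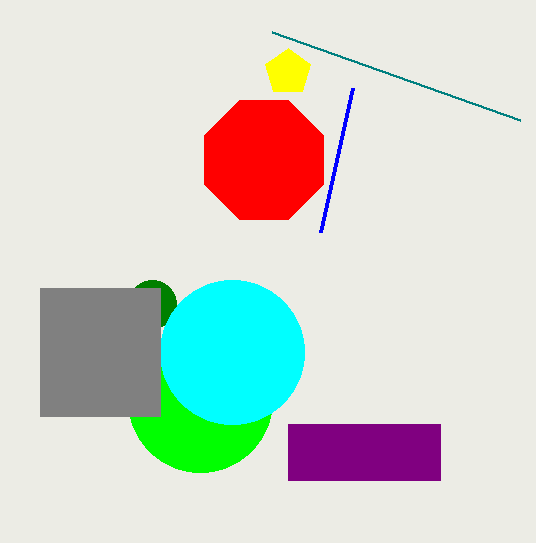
cx_1 = 200
cy_1 = 400
r_1 = 72
cx_2 = 152
cy_2 = 304
r_2 = 24
cx_3 = 288
cy_3 = 72
r_3 = 24
x0_4 = 520
y0_4 = 120
x0_5 = 288
y0_5 = 424
x1_5 = 440
y1_5 = 480
cx_6 = 264
cy_6 = 160
r_6 = 64
x0_7 = 352
y0_7 = 88
cx_8 = 232
cy_8 = 352
r_8 = 72
x0_9 = 40
y0_9 = 288
x1_9 = 160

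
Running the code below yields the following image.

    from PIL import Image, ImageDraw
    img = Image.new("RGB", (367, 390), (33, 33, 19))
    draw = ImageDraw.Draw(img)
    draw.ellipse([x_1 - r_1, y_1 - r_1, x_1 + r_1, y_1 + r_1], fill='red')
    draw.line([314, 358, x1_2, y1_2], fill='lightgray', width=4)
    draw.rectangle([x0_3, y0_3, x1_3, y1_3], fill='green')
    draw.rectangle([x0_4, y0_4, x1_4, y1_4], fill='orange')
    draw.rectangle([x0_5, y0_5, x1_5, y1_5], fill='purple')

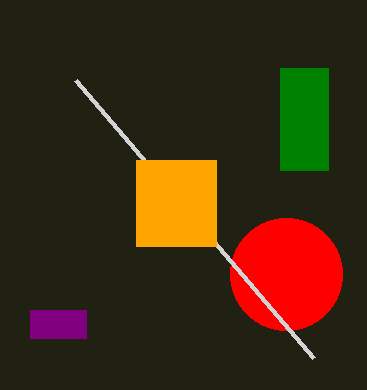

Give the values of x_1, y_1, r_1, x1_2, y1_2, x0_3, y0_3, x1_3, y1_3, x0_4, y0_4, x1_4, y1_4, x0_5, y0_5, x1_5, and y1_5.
x_1 = 286, y_1 = 274, r_1 = 56, x1_2 = 76, y1_2 = 80, x0_3 = 280, y0_3 = 68, x1_3 = 328, y1_3 = 170, x0_4 = 136, y0_4 = 160, x1_4 = 216, y1_4 = 246, x0_5 = 30, y0_5 = 310, x1_5 = 86, y1_5 = 338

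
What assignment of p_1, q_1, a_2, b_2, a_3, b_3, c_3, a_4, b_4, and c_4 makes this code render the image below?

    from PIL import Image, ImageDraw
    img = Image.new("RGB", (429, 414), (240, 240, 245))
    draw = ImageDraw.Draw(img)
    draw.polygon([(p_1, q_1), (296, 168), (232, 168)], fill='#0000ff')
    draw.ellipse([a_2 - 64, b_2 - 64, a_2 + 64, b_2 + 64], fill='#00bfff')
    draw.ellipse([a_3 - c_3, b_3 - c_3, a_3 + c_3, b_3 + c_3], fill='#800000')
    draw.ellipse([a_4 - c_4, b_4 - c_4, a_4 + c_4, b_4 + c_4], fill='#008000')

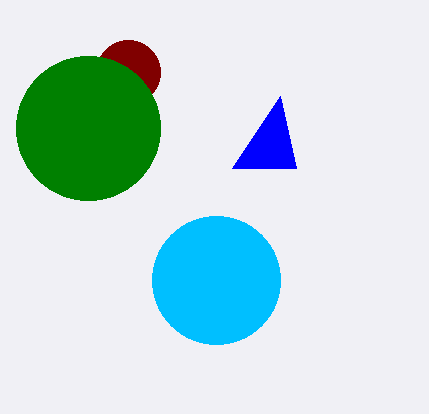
p_1 = 280; q_1 = 96; a_2 = 216; b_2 = 280; a_3 = 128; b_3 = 72; c_3 = 32; a_4 = 88; b_4 = 128; c_4 = 72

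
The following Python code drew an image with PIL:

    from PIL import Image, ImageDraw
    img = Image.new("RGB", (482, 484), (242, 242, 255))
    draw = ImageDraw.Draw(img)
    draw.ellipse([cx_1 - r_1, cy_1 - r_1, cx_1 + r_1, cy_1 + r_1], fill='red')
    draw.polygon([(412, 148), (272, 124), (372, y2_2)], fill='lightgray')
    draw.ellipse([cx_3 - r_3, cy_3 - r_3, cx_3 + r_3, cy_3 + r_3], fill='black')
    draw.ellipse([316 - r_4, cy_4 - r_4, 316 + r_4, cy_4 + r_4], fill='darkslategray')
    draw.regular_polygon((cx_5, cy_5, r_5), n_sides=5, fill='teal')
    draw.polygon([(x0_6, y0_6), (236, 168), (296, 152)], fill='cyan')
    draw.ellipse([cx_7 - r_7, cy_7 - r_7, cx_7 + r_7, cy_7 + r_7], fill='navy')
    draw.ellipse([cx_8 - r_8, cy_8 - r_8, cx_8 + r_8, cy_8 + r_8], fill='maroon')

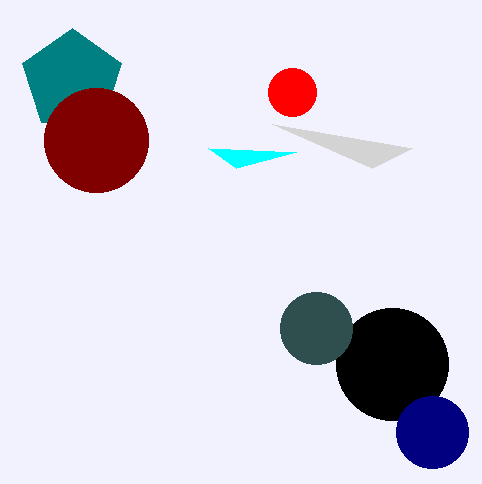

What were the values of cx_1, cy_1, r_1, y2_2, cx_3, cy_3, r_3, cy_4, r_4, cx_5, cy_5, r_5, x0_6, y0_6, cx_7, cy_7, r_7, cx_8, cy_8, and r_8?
cx_1 = 292
cy_1 = 92
r_1 = 24
y2_2 = 168
cx_3 = 392
cy_3 = 364
r_3 = 56
cy_4 = 328
r_4 = 36
cx_5 = 72
cy_5 = 80
r_5 = 52
x0_6 = 208
y0_6 = 148
cx_7 = 432
cy_7 = 432
r_7 = 36
cx_8 = 96
cy_8 = 140
r_8 = 52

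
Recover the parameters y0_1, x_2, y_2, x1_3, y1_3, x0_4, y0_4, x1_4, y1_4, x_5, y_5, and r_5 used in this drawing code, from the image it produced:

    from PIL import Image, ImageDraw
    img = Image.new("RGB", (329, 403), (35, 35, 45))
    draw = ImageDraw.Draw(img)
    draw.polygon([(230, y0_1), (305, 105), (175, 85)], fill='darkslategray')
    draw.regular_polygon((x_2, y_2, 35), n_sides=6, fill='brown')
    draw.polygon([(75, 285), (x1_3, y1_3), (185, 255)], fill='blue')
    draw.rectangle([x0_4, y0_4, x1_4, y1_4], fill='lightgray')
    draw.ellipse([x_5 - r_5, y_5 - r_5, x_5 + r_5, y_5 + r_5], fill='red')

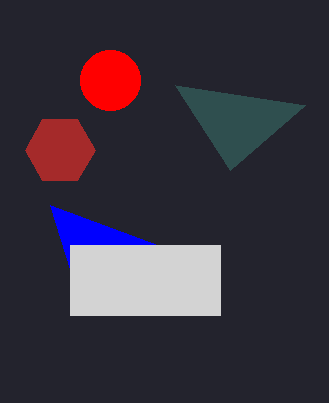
y0_1 = 170, x_2 = 60, y_2 = 150, x1_3 = 50, y1_3 = 205, x0_4 = 70, y0_4 = 245, x1_4 = 220, y1_4 = 315, x_5 = 110, y_5 = 80, r_5 = 30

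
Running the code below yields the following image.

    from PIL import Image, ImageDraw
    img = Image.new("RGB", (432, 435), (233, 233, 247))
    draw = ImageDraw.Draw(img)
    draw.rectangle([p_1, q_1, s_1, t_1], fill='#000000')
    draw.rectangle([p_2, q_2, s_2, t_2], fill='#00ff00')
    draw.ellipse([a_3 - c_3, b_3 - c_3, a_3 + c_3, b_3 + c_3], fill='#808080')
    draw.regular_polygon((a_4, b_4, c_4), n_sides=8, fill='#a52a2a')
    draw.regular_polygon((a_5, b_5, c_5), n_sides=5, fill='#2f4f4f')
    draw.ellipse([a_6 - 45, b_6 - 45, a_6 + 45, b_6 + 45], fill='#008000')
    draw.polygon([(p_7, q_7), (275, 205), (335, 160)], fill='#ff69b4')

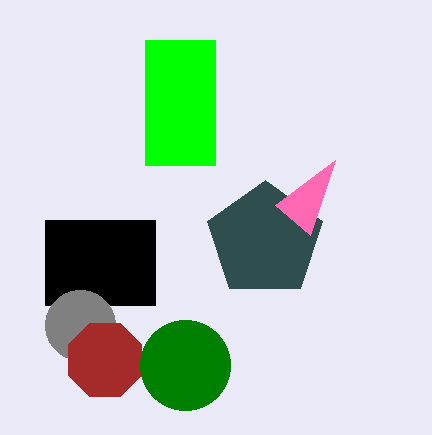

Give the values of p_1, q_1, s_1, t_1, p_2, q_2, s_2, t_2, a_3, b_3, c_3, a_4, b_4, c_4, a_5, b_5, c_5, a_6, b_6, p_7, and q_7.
p_1 = 45, q_1 = 220, s_1 = 155, t_1 = 305, p_2 = 145, q_2 = 40, s_2 = 215, t_2 = 165, a_3 = 80, b_3 = 325, c_3 = 35, a_4 = 105, b_4 = 360, c_4 = 40, a_5 = 265, b_5 = 240, c_5 = 60, a_6 = 185, b_6 = 365, p_7 = 310, q_7 = 235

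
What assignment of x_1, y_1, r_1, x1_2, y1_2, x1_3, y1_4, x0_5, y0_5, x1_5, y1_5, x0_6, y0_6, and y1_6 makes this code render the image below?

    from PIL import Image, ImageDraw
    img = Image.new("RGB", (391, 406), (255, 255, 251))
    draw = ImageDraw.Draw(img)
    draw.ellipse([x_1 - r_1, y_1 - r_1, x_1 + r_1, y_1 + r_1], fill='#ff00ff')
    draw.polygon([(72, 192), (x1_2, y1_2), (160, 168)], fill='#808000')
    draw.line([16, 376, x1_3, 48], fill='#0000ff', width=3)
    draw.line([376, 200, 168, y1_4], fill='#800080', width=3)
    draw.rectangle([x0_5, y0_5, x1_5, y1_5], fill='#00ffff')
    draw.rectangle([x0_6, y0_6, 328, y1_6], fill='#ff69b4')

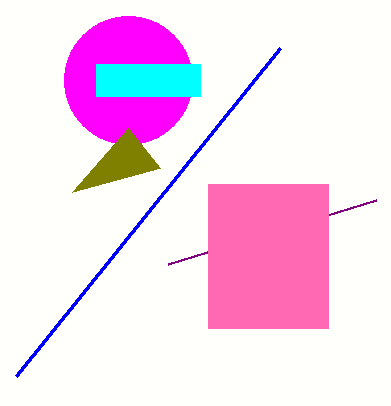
x_1 = 128, y_1 = 80, r_1 = 64, x1_2 = 128, y1_2 = 128, x1_3 = 280, y1_4 = 264, x0_5 = 96, y0_5 = 64, x1_5 = 200, y1_5 = 96, x0_6 = 208, y0_6 = 184, y1_6 = 328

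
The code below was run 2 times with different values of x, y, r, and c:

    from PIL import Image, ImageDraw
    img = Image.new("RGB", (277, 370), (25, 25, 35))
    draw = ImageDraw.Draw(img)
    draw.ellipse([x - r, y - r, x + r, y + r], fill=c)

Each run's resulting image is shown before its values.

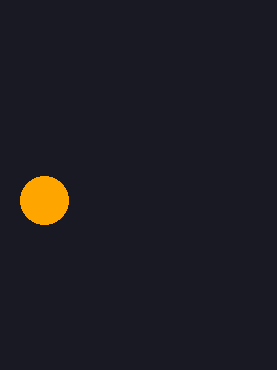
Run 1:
x = 44; y = 200; r = 24; c = 'orange'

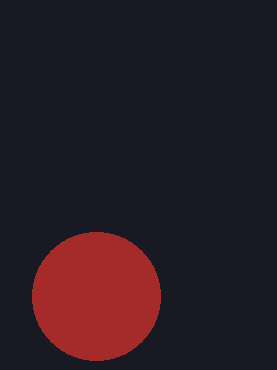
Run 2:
x = 96, y = 296, r = 64, c = 'brown'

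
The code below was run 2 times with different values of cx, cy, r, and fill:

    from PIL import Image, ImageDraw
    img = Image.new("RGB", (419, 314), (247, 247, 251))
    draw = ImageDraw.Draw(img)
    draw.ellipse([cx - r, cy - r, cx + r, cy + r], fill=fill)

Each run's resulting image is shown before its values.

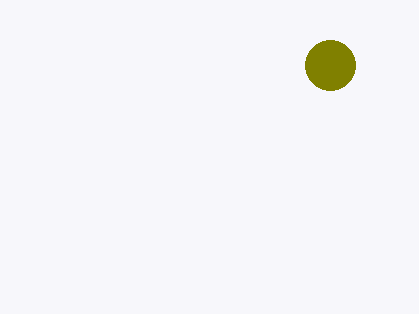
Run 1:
cx = 330; cy = 65; r = 25; fill = 'olive'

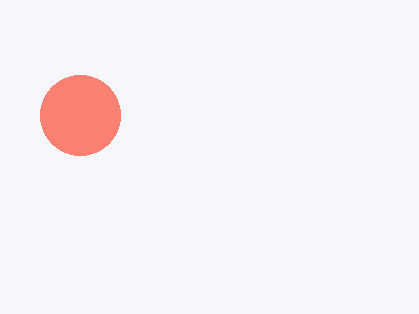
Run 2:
cx = 80, cy = 115, r = 40, fill = 'salmon'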